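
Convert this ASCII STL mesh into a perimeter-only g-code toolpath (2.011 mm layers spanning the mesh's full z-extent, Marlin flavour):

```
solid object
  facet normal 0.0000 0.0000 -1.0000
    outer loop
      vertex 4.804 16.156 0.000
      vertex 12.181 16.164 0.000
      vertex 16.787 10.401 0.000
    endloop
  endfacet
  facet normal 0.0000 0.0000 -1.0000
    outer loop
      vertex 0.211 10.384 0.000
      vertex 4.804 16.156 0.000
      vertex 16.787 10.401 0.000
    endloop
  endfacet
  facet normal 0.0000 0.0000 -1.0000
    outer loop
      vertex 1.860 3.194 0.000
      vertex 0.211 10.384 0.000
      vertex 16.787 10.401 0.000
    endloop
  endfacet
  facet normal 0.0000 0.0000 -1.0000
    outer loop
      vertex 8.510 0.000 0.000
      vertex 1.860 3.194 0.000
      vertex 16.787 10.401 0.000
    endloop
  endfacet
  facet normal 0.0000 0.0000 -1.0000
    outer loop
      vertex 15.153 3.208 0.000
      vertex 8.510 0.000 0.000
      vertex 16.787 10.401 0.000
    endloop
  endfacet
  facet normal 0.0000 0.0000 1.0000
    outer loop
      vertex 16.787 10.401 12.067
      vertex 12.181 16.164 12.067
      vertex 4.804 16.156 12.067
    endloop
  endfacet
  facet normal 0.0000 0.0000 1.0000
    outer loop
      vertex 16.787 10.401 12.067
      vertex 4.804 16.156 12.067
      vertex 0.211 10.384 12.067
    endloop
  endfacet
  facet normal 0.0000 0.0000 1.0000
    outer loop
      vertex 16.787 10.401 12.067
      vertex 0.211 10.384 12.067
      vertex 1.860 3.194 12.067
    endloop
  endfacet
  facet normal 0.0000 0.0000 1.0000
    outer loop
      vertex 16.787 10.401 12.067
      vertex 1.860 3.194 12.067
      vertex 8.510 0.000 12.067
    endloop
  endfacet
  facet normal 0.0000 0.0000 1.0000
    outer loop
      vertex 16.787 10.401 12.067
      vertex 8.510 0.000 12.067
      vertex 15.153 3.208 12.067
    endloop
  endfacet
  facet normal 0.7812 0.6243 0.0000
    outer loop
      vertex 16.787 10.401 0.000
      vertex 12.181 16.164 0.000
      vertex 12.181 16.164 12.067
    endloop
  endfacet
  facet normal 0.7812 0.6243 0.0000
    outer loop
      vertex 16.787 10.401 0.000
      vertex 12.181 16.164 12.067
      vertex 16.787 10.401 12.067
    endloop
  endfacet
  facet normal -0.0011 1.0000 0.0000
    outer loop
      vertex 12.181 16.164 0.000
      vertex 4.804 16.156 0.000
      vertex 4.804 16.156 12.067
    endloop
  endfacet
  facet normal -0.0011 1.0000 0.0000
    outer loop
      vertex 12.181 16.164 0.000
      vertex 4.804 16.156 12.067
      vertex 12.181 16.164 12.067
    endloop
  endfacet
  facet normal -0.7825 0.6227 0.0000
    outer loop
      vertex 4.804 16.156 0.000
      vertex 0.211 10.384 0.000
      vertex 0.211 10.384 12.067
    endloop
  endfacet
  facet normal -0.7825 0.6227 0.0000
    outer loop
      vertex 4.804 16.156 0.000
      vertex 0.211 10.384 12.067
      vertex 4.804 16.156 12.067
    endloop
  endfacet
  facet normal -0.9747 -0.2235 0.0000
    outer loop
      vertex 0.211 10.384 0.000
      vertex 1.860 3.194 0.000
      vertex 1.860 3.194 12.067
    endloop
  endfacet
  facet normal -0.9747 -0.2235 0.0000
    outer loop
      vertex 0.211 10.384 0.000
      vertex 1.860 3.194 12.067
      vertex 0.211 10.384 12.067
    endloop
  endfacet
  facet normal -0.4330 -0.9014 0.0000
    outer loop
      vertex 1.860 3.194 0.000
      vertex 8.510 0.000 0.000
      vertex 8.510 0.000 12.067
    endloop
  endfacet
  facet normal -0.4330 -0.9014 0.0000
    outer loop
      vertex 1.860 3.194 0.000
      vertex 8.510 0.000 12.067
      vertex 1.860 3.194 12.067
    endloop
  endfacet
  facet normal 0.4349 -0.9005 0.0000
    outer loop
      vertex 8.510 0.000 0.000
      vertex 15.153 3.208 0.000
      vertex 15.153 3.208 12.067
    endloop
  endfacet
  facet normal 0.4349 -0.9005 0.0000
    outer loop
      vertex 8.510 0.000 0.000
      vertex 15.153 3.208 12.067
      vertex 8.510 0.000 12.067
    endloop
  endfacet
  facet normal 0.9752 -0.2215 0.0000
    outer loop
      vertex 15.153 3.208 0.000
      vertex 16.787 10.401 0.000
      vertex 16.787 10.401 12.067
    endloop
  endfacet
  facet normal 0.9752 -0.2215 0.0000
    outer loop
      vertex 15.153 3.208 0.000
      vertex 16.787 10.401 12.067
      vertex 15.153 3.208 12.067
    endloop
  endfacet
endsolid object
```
; perimeter-only toolpath
G21 ; units = mm
G90 ; absolute positioning
G28 ; home
; layer 1
G0 Z2.011
G0 X16.787 Y10.401
G1 X12.181 Y16.164
G1 X4.804 Y16.156
G1 X0.211 Y10.384
G1 X1.860 Y3.194
G1 X8.510 Y0.000
G1 X15.153 Y3.208
G1 X16.787 Y10.401
; layer 2
G0 Z4.022
G0 X16.787 Y10.401
G1 X12.181 Y16.164
G1 X4.804 Y16.156
G1 X0.211 Y10.384
G1 X1.860 Y3.194
G1 X8.510 Y0.000
G1 X15.153 Y3.208
G1 X16.787 Y10.401
; layer 3
G0 Z6.034
G0 X16.787 Y10.401
G1 X12.181 Y16.164
G1 X4.804 Y16.156
G1 X0.211 Y10.384
G1 X1.860 Y3.194
G1 X8.510 Y0.000
G1 X15.153 Y3.208
G1 X16.787 Y10.401
; layer 4
G0 Z8.045
G0 X16.787 Y10.401
G1 X12.181 Y16.164
G1 X4.804 Y16.156
G1 X0.211 Y10.384
G1 X1.860 Y3.194
G1 X8.510 Y0.000
G1 X15.153 Y3.208
G1 X16.787 Y10.401
; layer 5
G0 Z10.056
G0 X16.787 Y10.401
G1 X12.181 Y16.164
G1 X4.804 Y16.156
G1 X0.211 Y10.384
G1 X1.860 Y3.194
G1 X8.510 Y0.000
G1 X15.153 Y3.208
G1 X16.787 Y10.401
; layer 6
G0 Z12.067
G0 X16.787 Y10.401
G1 X12.181 Y16.164
G1 X4.804 Y16.156
G1 X0.211 Y10.384
G1 X1.860 Y3.194
G1 X8.510 Y0.000
G1 X15.153 Y3.208
G1 X16.787 Y10.401
M2 ; end

The solid is a regular 7-sided prism (a cylinder approximated with 7 flat sides), circumscribed radius ≈ 8.5 mm, height ≈ 12.1 mm. Slicing at Δz = 2.011 mm — 6 equal slices spanning the solid's height, so layer i sits at z = i·h/6 — gives 6 non-empty perimeters. Each is a 7-segment closed polygon; G0 lifts to the layer z and rapids to the start vertex, then G1 traces the edges.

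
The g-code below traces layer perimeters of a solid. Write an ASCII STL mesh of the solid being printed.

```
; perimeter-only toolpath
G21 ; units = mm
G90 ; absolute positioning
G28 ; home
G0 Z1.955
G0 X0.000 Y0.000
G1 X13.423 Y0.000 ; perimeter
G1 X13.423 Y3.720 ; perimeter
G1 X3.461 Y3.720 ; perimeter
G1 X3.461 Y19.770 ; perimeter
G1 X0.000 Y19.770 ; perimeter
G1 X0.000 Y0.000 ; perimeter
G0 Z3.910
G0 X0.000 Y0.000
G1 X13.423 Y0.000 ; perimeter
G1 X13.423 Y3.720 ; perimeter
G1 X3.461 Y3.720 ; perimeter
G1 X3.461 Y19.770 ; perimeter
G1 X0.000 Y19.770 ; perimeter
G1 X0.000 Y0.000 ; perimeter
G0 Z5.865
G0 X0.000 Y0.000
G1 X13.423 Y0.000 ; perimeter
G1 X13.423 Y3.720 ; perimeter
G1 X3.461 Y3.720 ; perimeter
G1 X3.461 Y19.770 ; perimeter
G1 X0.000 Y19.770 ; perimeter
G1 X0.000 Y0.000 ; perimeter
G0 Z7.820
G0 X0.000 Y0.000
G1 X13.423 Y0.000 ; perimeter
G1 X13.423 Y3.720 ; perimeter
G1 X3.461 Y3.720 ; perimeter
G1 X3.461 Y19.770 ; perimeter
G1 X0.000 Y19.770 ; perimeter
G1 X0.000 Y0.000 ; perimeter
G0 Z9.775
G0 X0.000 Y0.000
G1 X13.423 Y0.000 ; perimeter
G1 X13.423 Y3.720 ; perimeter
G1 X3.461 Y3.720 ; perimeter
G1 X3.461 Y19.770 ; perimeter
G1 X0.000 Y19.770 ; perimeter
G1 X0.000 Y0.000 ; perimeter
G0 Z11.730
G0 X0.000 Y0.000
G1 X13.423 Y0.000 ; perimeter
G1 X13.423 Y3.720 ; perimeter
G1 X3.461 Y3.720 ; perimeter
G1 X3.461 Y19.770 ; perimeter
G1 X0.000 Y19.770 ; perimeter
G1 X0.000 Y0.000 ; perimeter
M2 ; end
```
solid part
  facet normal 0.0000 0.0000 -1.0000
    outer loop
      vertex 13.423 3.720 0.000
      vertex 13.423 0.000 0.000
      vertex 0.000 0.000 0.000
    endloop
  endfacet
  facet normal 0.0000 0.0000 -1.0000
    outer loop
      vertex 3.461 3.720 0.000
      vertex 13.423 3.720 0.000
      vertex 0.000 0.000 0.000
    endloop
  endfacet
  facet normal 0.0000 0.0000 -1.0000
    outer loop
      vertex 3.461 19.770 0.000
      vertex 3.461 3.720 0.000
      vertex 0.000 0.000 0.000
    endloop
  endfacet
  facet normal 0.0000 0.0000 -1.0000
    outer loop
      vertex 0.000 19.770 0.000
      vertex 3.461 19.770 0.000
      vertex 0.000 0.000 0.000
    endloop
  endfacet
  facet normal 0.0000 0.0000 1.0000
    outer loop
      vertex 0.000 0.000 11.730
      vertex 13.423 0.000 11.730
      vertex 13.423 3.720 11.730
    endloop
  endfacet
  facet normal 0.0000 0.0000 1.0000
    outer loop
      vertex 0.000 0.000 11.730
      vertex 13.423 3.720 11.730
      vertex 3.461 3.720 11.730
    endloop
  endfacet
  facet normal 0.0000 0.0000 1.0000
    outer loop
      vertex 0.000 0.000 11.730
      vertex 3.461 3.720 11.730
      vertex 3.461 19.770 11.730
    endloop
  endfacet
  facet normal 0.0000 0.0000 1.0000
    outer loop
      vertex 0.000 0.000 11.730
      vertex 3.461 19.770 11.730
      vertex 0.000 19.770 11.730
    endloop
  endfacet
  facet normal 0.0000 -1.0000 0.0000
    outer loop
      vertex 0.000 0.000 0.000
      vertex 13.423 0.000 0.000
      vertex 13.423 0.000 11.730
    endloop
  endfacet
  facet normal 0.0000 -1.0000 0.0000
    outer loop
      vertex 0.000 0.000 0.000
      vertex 13.423 0.000 11.730
      vertex 0.000 0.000 11.730
    endloop
  endfacet
  facet normal 1.0000 0.0000 0.0000
    outer loop
      vertex 13.423 0.000 0.000
      vertex 13.423 3.720 0.000
      vertex 13.423 3.720 11.730
    endloop
  endfacet
  facet normal 1.0000 0.0000 0.0000
    outer loop
      vertex 13.423 0.000 0.000
      vertex 13.423 3.720 11.730
      vertex 13.423 0.000 11.730
    endloop
  endfacet
  facet normal 0.0000 1.0000 0.0000
    outer loop
      vertex 13.423 3.720 0.000
      vertex 3.461 3.720 0.000
      vertex 3.461 3.720 11.730
    endloop
  endfacet
  facet normal 0.0000 1.0000 0.0000
    outer loop
      vertex 13.423 3.720 0.000
      vertex 3.461 3.720 11.730
      vertex 13.423 3.720 11.730
    endloop
  endfacet
  facet normal 1.0000 0.0000 0.0000
    outer loop
      vertex 3.461 3.720 0.000
      vertex 3.461 19.770 0.000
      vertex 3.461 19.770 11.730
    endloop
  endfacet
  facet normal 1.0000 0.0000 0.0000
    outer loop
      vertex 3.461 3.720 0.000
      vertex 3.461 19.770 11.730
      vertex 3.461 3.720 11.730
    endloop
  endfacet
  facet normal 0.0000 1.0000 0.0000
    outer loop
      vertex 3.461 19.770 0.000
      vertex 0.000 19.770 0.000
      vertex 0.000 19.770 11.730
    endloop
  endfacet
  facet normal 0.0000 1.0000 0.0000
    outer loop
      vertex 3.461 19.770 0.000
      vertex 0.000 19.770 11.730
      vertex 3.461 19.770 11.730
    endloop
  endfacet
  facet normal -1.0000 0.0000 0.0000
    outer loop
      vertex 0.000 19.770 0.000
      vertex 0.000 0.000 0.000
      vertex 0.000 0.000 11.730
    endloop
  endfacet
  facet normal -1.0000 0.0000 0.0000
    outer loop
      vertex 0.000 19.770 0.000
      vertex 0.000 0.000 11.730
      vertex 0.000 19.770 11.730
    endloop
  endfacet
endsolid part

The G0 Z moves step by Δz≈1.955 mm. Every layer's G1 loop is the same polygon, so the solid is a straight extrusion of it from z=0 to z≈11.7. Closing with flat bottom and top caps and triangulating gives 20 facets — an L-shaped prism: outer 13.4 × 19.8 mm, arm thicknesses ≈ 3.72 mm (horizontal) and 3.46 mm (vertical), extruded 11.7 mm in z.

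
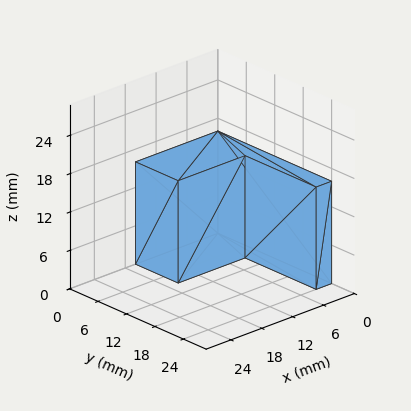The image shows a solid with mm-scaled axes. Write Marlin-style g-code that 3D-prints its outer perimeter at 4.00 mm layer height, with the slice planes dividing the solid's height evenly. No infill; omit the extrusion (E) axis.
Reading the render: the shape is an L-shaped prism: outer 16 × 24 mm, arm thicknesses ≈ 9 mm (horizontal) and 3 mm (vertical), extruded 16 mm in z (dimensions read to the nearest mm from the axis ticks). For the g-code, the solid's height is divided into equal slices at the stated Δz and each level perimeter traced with G1 moves after a G0 lift.

; perimeter-only toolpath
G21 ; units = mm
G90 ; absolute positioning
G28 ; home
; layer 1
G0 Z4.00
G0 X0.00 Y0.00
G1 X16.00 Y0.00
G1 X16.00 Y9.00
G1 X3.00 Y9.00
G1 X3.00 Y24.00
G1 X0.00 Y24.00
G1 X0.00 Y0.00
; layer 2
G0 Z8.00
G0 X0.00 Y0.00
G1 X16.00 Y0.00
G1 X16.00 Y9.00
G1 X3.00 Y9.00
G1 X3.00 Y24.00
G1 X0.00 Y24.00
G1 X0.00 Y0.00
; layer 3
G0 Z12.00
G0 X0.00 Y0.00
G1 X16.00 Y0.00
G1 X16.00 Y9.00
G1 X3.00 Y9.00
G1 X3.00 Y24.00
G1 X0.00 Y24.00
G1 X0.00 Y0.00
; layer 4
G0 Z16.00
G0 X0.00 Y0.00
G1 X16.00 Y0.00
G1 X16.00 Y9.00
G1 X3.00 Y9.00
G1 X3.00 Y24.00
G1 X0.00 Y24.00
G1 X0.00 Y0.00
M2 ; end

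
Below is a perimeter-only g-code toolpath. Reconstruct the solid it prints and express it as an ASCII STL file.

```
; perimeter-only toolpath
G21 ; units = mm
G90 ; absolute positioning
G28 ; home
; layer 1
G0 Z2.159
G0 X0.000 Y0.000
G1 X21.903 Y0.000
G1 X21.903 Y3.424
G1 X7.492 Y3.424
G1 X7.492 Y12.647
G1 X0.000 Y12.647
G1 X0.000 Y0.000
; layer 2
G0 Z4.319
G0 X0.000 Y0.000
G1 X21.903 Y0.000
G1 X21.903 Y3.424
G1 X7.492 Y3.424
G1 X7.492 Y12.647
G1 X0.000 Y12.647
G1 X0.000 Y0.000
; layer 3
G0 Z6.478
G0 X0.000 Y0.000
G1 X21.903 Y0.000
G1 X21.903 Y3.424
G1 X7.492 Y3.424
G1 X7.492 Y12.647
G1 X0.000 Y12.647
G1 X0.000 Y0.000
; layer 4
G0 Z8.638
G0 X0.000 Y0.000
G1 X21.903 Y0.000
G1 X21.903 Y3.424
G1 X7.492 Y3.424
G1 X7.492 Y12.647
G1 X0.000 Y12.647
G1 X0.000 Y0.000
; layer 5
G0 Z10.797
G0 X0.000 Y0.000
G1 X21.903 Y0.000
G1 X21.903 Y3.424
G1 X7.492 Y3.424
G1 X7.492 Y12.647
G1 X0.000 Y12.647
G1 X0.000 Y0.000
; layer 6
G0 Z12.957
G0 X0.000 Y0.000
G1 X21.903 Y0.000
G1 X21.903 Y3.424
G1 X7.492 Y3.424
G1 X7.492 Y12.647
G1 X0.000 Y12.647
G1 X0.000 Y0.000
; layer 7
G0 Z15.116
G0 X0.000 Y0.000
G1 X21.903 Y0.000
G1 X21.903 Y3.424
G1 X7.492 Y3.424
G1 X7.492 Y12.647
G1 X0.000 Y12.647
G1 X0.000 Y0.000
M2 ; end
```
solid part
  facet normal 0.0000 0.0000 -1.0000
    outer loop
      vertex 21.903 3.424 0.000
      vertex 21.903 0.000 0.000
      vertex 0.000 0.000 0.000
    endloop
  endfacet
  facet normal 0.0000 0.0000 -1.0000
    outer loop
      vertex 7.492 3.424 0.000
      vertex 21.903 3.424 0.000
      vertex 0.000 0.000 0.000
    endloop
  endfacet
  facet normal 0.0000 0.0000 -1.0000
    outer loop
      vertex 7.492 12.647 0.000
      vertex 7.492 3.424 0.000
      vertex 0.000 0.000 0.000
    endloop
  endfacet
  facet normal 0.0000 0.0000 -1.0000
    outer loop
      vertex 0.000 12.647 0.000
      vertex 7.492 12.647 0.000
      vertex 0.000 0.000 0.000
    endloop
  endfacet
  facet normal 0.0000 0.0000 1.0000
    outer loop
      vertex 0.000 0.000 15.116
      vertex 21.903 0.000 15.116
      vertex 21.903 3.424 15.116
    endloop
  endfacet
  facet normal 0.0000 0.0000 1.0000
    outer loop
      vertex 0.000 0.000 15.116
      vertex 21.903 3.424 15.116
      vertex 7.492 3.424 15.116
    endloop
  endfacet
  facet normal 0.0000 0.0000 1.0000
    outer loop
      vertex 0.000 0.000 15.116
      vertex 7.492 3.424 15.116
      vertex 7.492 12.647 15.116
    endloop
  endfacet
  facet normal 0.0000 0.0000 1.0000
    outer loop
      vertex 0.000 0.000 15.116
      vertex 7.492 12.647 15.116
      vertex 0.000 12.647 15.116
    endloop
  endfacet
  facet normal 0.0000 -1.0000 0.0000
    outer loop
      vertex 0.000 0.000 0.000
      vertex 21.903 0.000 0.000
      vertex 21.903 0.000 15.116
    endloop
  endfacet
  facet normal 0.0000 -1.0000 0.0000
    outer loop
      vertex 0.000 0.000 0.000
      vertex 21.903 0.000 15.116
      vertex 0.000 0.000 15.116
    endloop
  endfacet
  facet normal 1.0000 0.0000 0.0000
    outer loop
      vertex 21.903 0.000 0.000
      vertex 21.903 3.424 0.000
      vertex 21.903 3.424 15.116
    endloop
  endfacet
  facet normal 1.0000 0.0000 0.0000
    outer loop
      vertex 21.903 0.000 0.000
      vertex 21.903 3.424 15.116
      vertex 21.903 0.000 15.116
    endloop
  endfacet
  facet normal 0.0000 1.0000 0.0000
    outer loop
      vertex 21.903 3.424 0.000
      vertex 7.492 3.424 0.000
      vertex 7.492 3.424 15.116
    endloop
  endfacet
  facet normal 0.0000 1.0000 0.0000
    outer loop
      vertex 21.903 3.424 0.000
      vertex 7.492 3.424 15.116
      vertex 21.903 3.424 15.116
    endloop
  endfacet
  facet normal 1.0000 0.0000 0.0000
    outer loop
      vertex 7.492 3.424 0.000
      vertex 7.492 12.647 0.000
      vertex 7.492 12.647 15.116
    endloop
  endfacet
  facet normal 1.0000 0.0000 0.0000
    outer loop
      vertex 7.492 3.424 0.000
      vertex 7.492 12.647 15.116
      vertex 7.492 3.424 15.116
    endloop
  endfacet
  facet normal 0.0000 1.0000 0.0000
    outer loop
      vertex 7.492 12.647 0.000
      vertex 0.000 12.647 0.000
      vertex 0.000 12.647 15.116
    endloop
  endfacet
  facet normal 0.0000 1.0000 0.0000
    outer loop
      vertex 7.492 12.647 0.000
      vertex 0.000 12.647 15.116
      vertex 7.492 12.647 15.116
    endloop
  endfacet
  facet normal -1.0000 0.0000 0.0000
    outer loop
      vertex 0.000 12.647 0.000
      vertex 0.000 0.000 0.000
      vertex 0.000 0.000 15.116
    endloop
  endfacet
  facet normal -1.0000 0.0000 0.0000
    outer loop
      vertex 0.000 12.647 0.000
      vertex 0.000 0.000 15.116
      vertex 0.000 12.647 15.116
    endloop
  endfacet
endsolid part

The G0 Z moves step by Δz≈2.159 mm. Every layer's G1 loop is the same polygon, so the solid is a straight extrusion of it from z=0 to z≈15.1. Closing with flat bottom and top caps and triangulating gives 20 facets — an L-shaped prism: outer 21.9 × 12.6 mm, arm thicknesses ≈ 3.42 mm (horizontal) and 7.49 mm (vertical), extruded 15.1 mm in z.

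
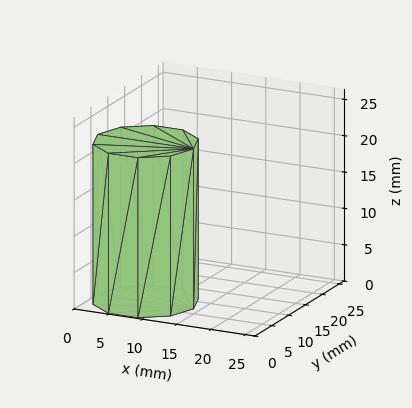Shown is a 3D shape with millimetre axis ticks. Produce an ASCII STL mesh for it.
Reading the render: the shape is a regular 10-sided prism (a cylinder approximated with 10 flat sides), circumscribed radius ≈ 7 mm, height ≈ 22 mm (dimensions read to the nearest mm from the axis ticks). For the STL, each face is triangulated and given an outward normal.

solid part
  facet normal 0.0000 0.0000 -1.0000
    outer loop
      vertex 9.16 13.66 0.00
      vertex 12.66 11.11 0.00
      vertex 14.00 7.00 0.00
    endloop
  endfacet
  facet normal 0.0000 0.0000 -1.0000
    outer loop
      vertex 4.84 13.66 0.00
      vertex 9.16 13.66 0.00
      vertex 14.00 7.00 0.00
    endloop
  endfacet
  facet normal 0.0000 0.0000 -1.0000
    outer loop
      vertex 1.34 11.11 0.00
      vertex 4.84 13.66 0.00
      vertex 14.00 7.00 0.00
    endloop
  endfacet
  facet normal 0.0000 0.0000 -1.0000
    outer loop
      vertex 0.00 7.00 0.00
      vertex 1.34 11.11 0.00
      vertex 14.00 7.00 0.00
    endloop
  endfacet
  facet normal 0.0000 0.0000 -1.0000
    outer loop
      vertex 1.34 2.89 0.00
      vertex 0.00 7.00 0.00
      vertex 14.00 7.00 0.00
    endloop
  endfacet
  facet normal 0.0000 0.0000 -1.0000
    outer loop
      vertex 4.84 0.34 0.00
      vertex 1.34 2.89 0.00
      vertex 14.00 7.00 0.00
    endloop
  endfacet
  facet normal 0.0000 0.0000 -1.0000
    outer loop
      vertex 9.16 0.34 0.00
      vertex 4.84 0.34 0.00
      vertex 14.00 7.00 0.00
    endloop
  endfacet
  facet normal 0.0000 0.0000 -1.0000
    outer loop
      vertex 12.66 2.89 0.00
      vertex 9.16 0.34 0.00
      vertex 14.00 7.00 0.00
    endloop
  endfacet
  facet normal 0.0000 0.0000 1.0000
    outer loop
      vertex 14.00 7.00 22.00
      vertex 12.66 11.11 22.00
      vertex 9.16 13.66 22.00
    endloop
  endfacet
  facet normal 0.0000 0.0000 1.0000
    outer loop
      vertex 14.00 7.00 22.00
      vertex 9.16 13.66 22.00
      vertex 4.84 13.66 22.00
    endloop
  endfacet
  facet normal 0.0000 0.0000 1.0000
    outer loop
      vertex 14.00 7.00 22.00
      vertex 4.84 13.66 22.00
      vertex 1.34 11.11 22.00
    endloop
  endfacet
  facet normal 0.0000 0.0000 1.0000
    outer loop
      vertex 14.00 7.00 22.00
      vertex 1.34 11.11 22.00
      vertex 0.00 7.00 22.00
    endloop
  endfacet
  facet normal 0.0000 0.0000 1.0000
    outer loop
      vertex 14.00 7.00 22.00
      vertex 0.00 7.00 22.00
      vertex 1.34 2.89 22.00
    endloop
  endfacet
  facet normal 0.0000 0.0000 1.0000
    outer loop
      vertex 14.00 7.00 22.00
      vertex 1.34 2.89 22.00
      vertex 4.84 0.34 22.00
    endloop
  endfacet
  facet normal 0.0000 0.0000 1.0000
    outer loop
      vertex 14.00 7.00 22.00
      vertex 4.84 0.34 22.00
      vertex 9.16 0.34 22.00
    endloop
  endfacet
  facet normal 0.0000 0.0000 1.0000
    outer loop
      vertex 14.00 7.00 22.00
      vertex 9.16 0.34 22.00
      vertex 12.66 2.89 22.00
    endloop
  endfacet
  facet normal 0.9507 0.3100 0.0000
    outer loop
      vertex 14.00 7.00 0.00
      vertex 12.66 11.11 0.00
      vertex 12.66 11.11 22.00
    endloop
  endfacet
  facet normal 0.9507 0.3100 0.0000
    outer loop
      vertex 14.00 7.00 0.00
      vertex 12.66 11.11 22.00
      vertex 14.00 7.00 22.00
    endloop
  endfacet
  facet normal 0.5889 0.8082 0.0000
    outer loop
      vertex 12.66 11.11 0.00
      vertex 9.16 13.66 0.00
      vertex 9.16 13.66 22.00
    endloop
  endfacet
  facet normal 0.5889 0.8082 0.0000
    outer loop
      vertex 12.66 11.11 0.00
      vertex 9.16 13.66 22.00
      vertex 12.66 11.11 22.00
    endloop
  endfacet
  facet normal 0.0000 1.0000 0.0000
    outer loop
      vertex 9.16 13.66 0.00
      vertex 4.84 13.66 0.00
      vertex 4.84 13.66 22.00
    endloop
  endfacet
  facet normal 0.0000 1.0000 0.0000
    outer loop
      vertex 9.16 13.66 0.00
      vertex 4.84 13.66 22.00
      vertex 9.16 13.66 22.00
    endloop
  endfacet
  facet normal -0.5889 0.8082 0.0000
    outer loop
      vertex 4.84 13.66 0.00
      vertex 1.34 11.11 0.00
      vertex 1.34 11.11 22.00
    endloop
  endfacet
  facet normal -0.5889 0.8082 0.0000
    outer loop
      vertex 4.84 13.66 0.00
      vertex 1.34 11.11 22.00
      vertex 4.84 13.66 22.00
    endloop
  endfacet
  facet normal -0.9507 0.3100 0.0000
    outer loop
      vertex 1.34 11.11 0.00
      vertex 0.00 7.00 0.00
      vertex 0.00 7.00 22.00
    endloop
  endfacet
  facet normal -0.9507 0.3100 0.0000
    outer loop
      vertex 1.34 11.11 0.00
      vertex 0.00 7.00 22.00
      vertex 1.34 11.11 22.00
    endloop
  endfacet
  facet normal -0.9507 -0.3100 0.0000
    outer loop
      vertex 0.00 7.00 0.00
      vertex 1.34 2.89 0.00
      vertex 1.34 2.89 22.00
    endloop
  endfacet
  facet normal -0.9507 -0.3100 0.0000
    outer loop
      vertex 0.00 7.00 0.00
      vertex 1.34 2.89 22.00
      vertex 0.00 7.00 22.00
    endloop
  endfacet
  facet normal -0.5889 -0.8082 0.0000
    outer loop
      vertex 1.34 2.89 0.00
      vertex 4.84 0.34 0.00
      vertex 4.84 0.34 22.00
    endloop
  endfacet
  facet normal -0.5889 -0.8082 0.0000
    outer loop
      vertex 1.34 2.89 0.00
      vertex 4.84 0.34 22.00
      vertex 1.34 2.89 22.00
    endloop
  endfacet
  facet normal 0.0000 -1.0000 0.0000
    outer loop
      vertex 4.84 0.34 0.00
      vertex 9.16 0.34 0.00
      vertex 9.16 0.34 22.00
    endloop
  endfacet
  facet normal 0.0000 -1.0000 0.0000
    outer loop
      vertex 4.84 0.34 0.00
      vertex 9.16 0.34 22.00
      vertex 4.84 0.34 22.00
    endloop
  endfacet
  facet normal 0.5889 -0.8082 0.0000
    outer loop
      vertex 9.16 0.34 0.00
      vertex 12.66 2.89 0.00
      vertex 12.66 2.89 22.00
    endloop
  endfacet
  facet normal 0.5889 -0.8082 0.0000
    outer loop
      vertex 9.16 0.34 0.00
      vertex 12.66 2.89 22.00
      vertex 9.16 0.34 22.00
    endloop
  endfacet
  facet normal 0.9507 -0.3100 0.0000
    outer loop
      vertex 12.66 2.89 0.00
      vertex 14.00 7.00 0.00
      vertex 14.00 7.00 22.00
    endloop
  endfacet
  facet normal 0.9507 -0.3100 0.0000
    outer loop
      vertex 12.66 2.89 0.00
      vertex 14.00 7.00 22.00
      vertex 12.66 2.89 22.00
    endloop
  endfacet
endsolid part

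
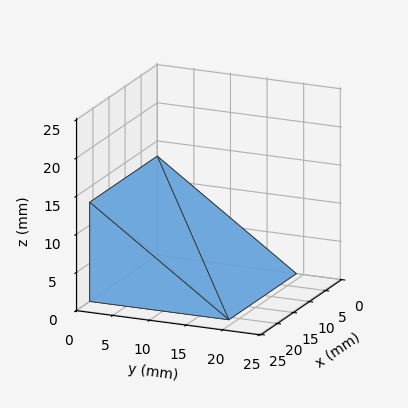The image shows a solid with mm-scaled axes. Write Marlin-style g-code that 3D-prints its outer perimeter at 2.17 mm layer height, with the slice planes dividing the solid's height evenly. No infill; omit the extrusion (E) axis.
Reading the render: the shape is a wedge (ramp): 21 × 19 mm base, rising to 13 mm along the y=0 edge and sloping linearly to z=0 at y=19 (dimensions read to the nearest mm from the axis ticks). For the g-code, the solid's height is divided into equal slices at the stated Δz and each level perimeter traced with G1 moves after a G0 lift.

; perimeter-only toolpath
G21 ; units = mm
G90 ; absolute positioning
G28 ; home
; layer 1
G0 Z2.17
G0 X0.00 Y0.00
G1 X21.00 Y0.00
G1 X21.00 Y15.83
G1 X0.00 Y15.83
G1 X0.00 Y0.00
; layer 2
G0 Z4.33
G0 X0.00 Y0.00
G1 X21.00 Y0.00
G1 X21.00 Y12.67
G1 X0.00 Y12.67
G1 X0.00 Y0.00
; layer 3
G0 Z6.50
G0 X0.00 Y0.00
G1 X21.00 Y0.00
G1 X21.00 Y9.50
G1 X0.00 Y9.50
G1 X0.00 Y0.00
; layer 4
G0 Z8.67
G0 X0.00 Y0.00
G1 X21.00 Y0.00
G1 X21.00 Y6.33
G1 X0.00 Y6.33
G1 X0.00 Y0.00
; layer 5
G0 Z10.83
G0 X0.00 Y0.00
G1 X21.00 Y0.00
G1 X21.00 Y3.17
G1 X0.00 Y3.17
G1 X0.00 Y0.00
M2 ; end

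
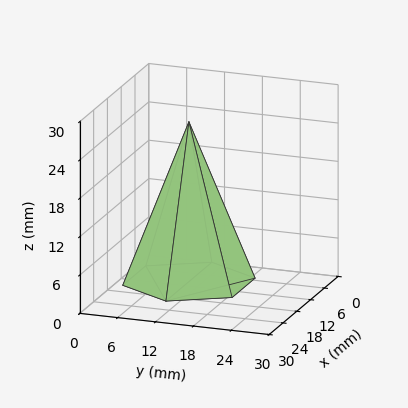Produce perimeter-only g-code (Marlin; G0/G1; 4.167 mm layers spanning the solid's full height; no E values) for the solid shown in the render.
Reading the render: the shape is a regular 6-sided pyramid, base circumscribed radius ≈ 10 mm, apex at z ≈ 25 mm (dimensions read to the nearest mm from the axis ticks). For the g-code, the solid's height is divided into equal slices at the stated Δz and each level perimeter traced with G1 moves after a G0 lift.

; perimeter-only toolpath
G21 ; units = mm
G90 ; absolute positioning
G28 ; home
; layer 1
G0 Z4.167
G0 X18.333 Y10.000
G1 X14.167 Y17.217
G1 X5.833 Y17.217
G1 X1.667 Y10.000
G1 X5.833 Y2.783
G1 X14.167 Y2.783
G1 X18.333 Y10.000
; layer 2
G0 Z8.333
G0 X16.667 Y10.000
G1 X13.333 Y15.773
G1 X6.667 Y15.773
G1 X3.333 Y10.000
G1 X6.667 Y4.227
G1 X13.333 Y4.227
G1 X16.667 Y10.000
; layer 3
G0 Z12.500
G0 X15.000 Y10.000
G1 X12.500 Y14.330
G1 X7.500 Y14.330
G1 X5.000 Y10.000
G1 X7.500 Y5.670
G1 X12.500 Y5.670
G1 X15.000 Y10.000
; layer 4
G0 Z16.667
G0 X13.333 Y10.000
G1 X11.667 Y12.887
G1 X8.333 Y12.887
G1 X6.667 Y10.000
G1 X8.333 Y7.113
G1 X11.667 Y7.113
G1 X13.333 Y10.000
; layer 5
G0 Z20.833
G0 X11.667 Y10.000
G1 X10.833 Y11.443
G1 X9.167 Y11.443
G1 X8.333 Y10.000
G1 X9.167 Y8.557
G1 X10.833 Y8.557
G1 X11.667 Y10.000
M2 ; end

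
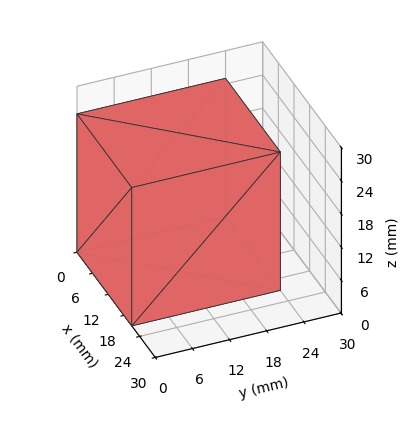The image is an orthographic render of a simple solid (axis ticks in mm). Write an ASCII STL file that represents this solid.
Reading the render: the shape is a rectangular box, roughly 21 × 24 mm footprint and 25 mm tall (dimensions read to the nearest mm from the axis ticks). For the STL, each face is triangulated and given an outward normal.

solid part
  facet normal 0.0000 0.0000 -1.0000
    outer loop
      vertex 21.0 24.0 0.0
      vertex 21.0 0.0 0.0
      vertex 0.0 0.0 0.0
    endloop
  endfacet
  facet normal 0.0000 0.0000 -1.0000
    outer loop
      vertex 0.0 24.0 0.0
      vertex 21.0 24.0 0.0
      vertex 0.0 0.0 0.0
    endloop
  endfacet
  facet normal 0.0000 0.0000 1.0000
    outer loop
      vertex 0.0 0.0 25.0
      vertex 21.0 0.0 25.0
      vertex 21.0 24.0 25.0
    endloop
  endfacet
  facet normal 0.0000 0.0000 1.0000
    outer loop
      vertex 0.0 0.0 25.0
      vertex 21.0 24.0 25.0
      vertex 0.0 24.0 25.0
    endloop
  endfacet
  facet normal 0.0000 -1.0000 0.0000
    outer loop
      vertex 0.0 0.0 0.0
      vertex 21.0 0.0 0.0
      vertex 21.0 0.0 25.0
    endloop
  endfacet
  facet normal 0.0000 -1.0000 0.0000
    outer loop
      vertex 0.0 0.0 0.0
      vertex 21.0 0.0 25.0
      vertex 0.0 0.0 25.0
    endloop
  endfacet
  facet normal 0.0000 1.0000 0.0000
    outer loop
      vertex 21.0 24.0 25.0
      vertex 21.0 24.0 0.0
      vertex 0.0 24.0 0.0
    endloop
  endfacet
  facet normal 0.0000 1.0000 0.0000
    outer loop
      vertex 0.0 24.0 25.0
      vertex 21.0 24.0 25.0
      vertex 0.0 24.0 0.0
    endloop
  endfacet
  facet normal -1.0000 0.0000 0.0000
    outer loop
      vertex 0.0 24.0 25.0
      vertex 0.0 24.0 0.0
      vertex 0.0 0.0 0.0
    endloop
  endfacet
  facet normal -1.0000 0.0000 0.0000
    outer loop
      vertex 0.0 0.0 25.0
      vertex 0.0 24.0 25.0
      vertex 0.0 0.0 0.0
    endloop
  endfacet
  facet normal 1.0000 0.0000 0.0000
    outer loop
      vertex 21.0 0.0 0.0
      vertex 21.0 24.0 0.0
      vertex 21.0 24.0 25.0
    endloop
  endfacet
  facet normal 1.0000 0.0000 0.0000
    outer loop
      vertex 21.0 0.0 0.0
      vertex 21.0 24.0 25.0
      vertex 21.0 0.0 25.0
    endloop
  endfacet
endsolid part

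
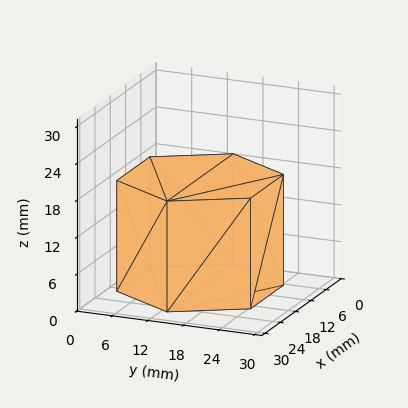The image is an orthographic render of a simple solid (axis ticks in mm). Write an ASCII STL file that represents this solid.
Reading the render: the shape is a regular 6-sided prism (a cylinder approximated with 6 flat sides), circumscribed radius ≈ 13 mm, height ≈ 18 mm (dimensions read to the nearest mm from the axis ticks). For the STL, each face is triangulated and given an outward normal.

solid part
  facet normal 0.0000 0.0000 -1.0000
    outer loop
      vertex 6.500 24.258 0.000
      vertex 19.500 24.258 0.000
      vertex 26.000 13.000 0.000
    endloop
  endfacet
  facet normal 0.0000 0.0000 -1.0000
    outer loop
      vertex 0.000 13.000 0.000
      vertex 6.500 24.258 0.000
      vertex 26.000 13.000 0.000
    endloop
  endfacet
  facet normal 0.0000 0.0000 -1.0000
    outer loop
      vertex 6.500 1.742 0.000
      vertex 0.000 13.000 0.000
      vertex 26.000 13.000 0.000
    endloop
  endfacet
  facet normal 0.0000 0.0000 -1.0000
    outer loop
      vertex 19.500 1.742 0.000
      vertex 6.500 1.742 0.000
      vertex 26.000 13.000 0.000
    endloop
  endfacet
  facet normal 0.0000 0.0000 1.0000
    outer loop
      vertex 26.000 13.000 18.000
      vertex 19.500 24.258 18.000
      vertex 6.500 24.258 18.000
    endloop
  endfacet
  facet normal 0.0000 0.0000 1.0000
    outer loop
      vertex 26.000 13.000 18.000
      vertex 6.500 24.258 18.000
      vertex 0.000 13.000 18.000
    endloop
  endfacet
  facet normal 0.0000 0.0000 1.0000
    outer loop
      vertex 26.000 13.000 18.000
      vertex 0.000 13.000 18.000
      vertex 6.500 1.742 18.000
    endloop
  endfacet
  facet normal 0.0000 0.0000 1.0000
    outer loop
      vertex 26.000 13.000 18.000
      vertex 6.500 1.742 18.000
      vertex 19.500 1.742 18.000
    endloop
  endfacet
  facet normal 0.8660 0.5000 0.0000
    outer loop
      vertex 26.000 13.000 0.000
      vertex 19.500 24.258 0.000
      vertex 19.500 24.258 18.000
    endloop
  endfacet
  facet normal 0.8660 0.5000 0.0000
    outer loop
      vertex 26.000 13.000 0.000
      vertex 19.500 24.258 18.000
      vertex 26.000 13.000 18.000
    endloop
  endfacet
  facet normal 0.0000 1.0000 0.0000
    outer loop
      vertex 19.500 24.258 0.000
      vertex 6.500 24.258 0.000
      vertex 6.500 24.258 18.000
    endloop
  endfacet
  facet normal 0.0000 1.0000 0.0000
    outer loop
      vertex 19.500 24.258 0.000
      vertex 6.500 24.258 18.000
      vertex 19.500 24.258 18.000
    endloop
  endfacet
  facet normal -0.8660 0.5000 0.0000
    outer loop
      vertex 6.500 24.258 0.000
      vertex 0.000 13.000 0.000
      vertex 0.000 13.000 18.000
    endloop
  endfacet
  facet normal -0.8660 0.5000 0.0000
    outer loop
      vertex 6.500 24.258 0.000
      vertex 0.000 13.000 18.000
      vertex 6.500 24.258 18.000
    endloop
  endfacet
  facet normal -0.8660 -0.5000 0.0000
    outer loop
      vertex 0.000 13.000 0.000
      vertex 6.500 1.742 0.000
      vertex 6.500 1.742 18.000
    endloop
  endfacet
  facet normal -0.8660 -0.5000 0.0000
    outer loop
      vertex 0.000 13.000 0.000
      vertex 6.500 1.742 18.000
      vertex 0.000 13.000 18.000
    endloop
  endfacet
  facet normal 0.0000 -1.0000 0.0000
    outer loop
      vertex 6.500 1.742 0.000
      vertex 19.500 1.742 0.000
      vertex 19.500 1.742 18.000
    endloop
  endfacet
  facet normal 0.0000 -1.0000 0.0000
    outer loop
      vertex 6.500 1.742 0.000
      vertex 19.500 1.742 18.000
      vertex 6.500 1.742 18.000
    endloop
  endfacet
  facet normal 0.8660 -0.5000 0.0000
    outer loop
      vertex 19.500 1.742 0.000
      vertex 26.000 13.000 0.000
      vertex 26.000 13.000 18.000
    endloop
  endfacet
  facet normal 0.8660 -0.5000 0.0000
    outer loop
      vertex 19.500 1.742 0.000
      vertex 26.000 13.000 18.000
      vertex 19.500 1.742 18.000
    endloop
  endfacet
endsolid part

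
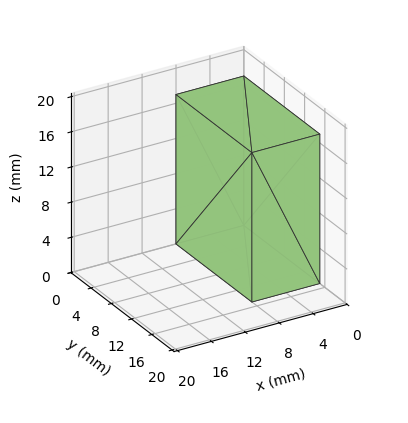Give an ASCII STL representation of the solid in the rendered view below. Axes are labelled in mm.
Reading the render: the shape is a rectangular box, roughly 8 × 15 mm footprint and 17 mm tall (dimensions read to the nearest mm from the axis ticks). For the STL, each face is triangulated and given an outward normal.

solid part
  facet normal 0.0000 0.0000 -1.0000
    outer loop
      vertex 8.000 15.000 0.000
      vertex 8.000 0.000 0.000
      vertex 0.000 0.000 0.000
    endloop
  endfacet
  facet normal 0.0000 0.0000 -1.0000
    outer loop
      vertex 0.000 15.000 0.000
      vertex 8.000 15.000 0.000
      vertex 0.000 0.000 0.000
    endloop
  endfacet
  facet normal 0.0000 0.0000 1.0000
    outer loop
      vertex 0.000 0.000 17.000
      vertex 8.000 0.000 17.000
      vertex 8.000 15.000 17.000
    endloop
  endfacet
  facet normal 0.0000 0.0000 1.0000
    outer loop
      vertex 0.000 0.000 17.000
      vertex 8.000 15.000 17.000
      vertex 0.000 15.000 17.000
    endloop
  endfacet
  facet normal 0.0000 -1.0000 0.0000
    outer loop
      vertex 0.000 0.000 0.000
      vertex 8.000 0.000 0.000
      vertex 8.000 0.000 17.000
    endloop
  endfacet
  facet normal 0.0000 -1.0000 0.0000
    outer loop
      vertex 0.000 0.000 0.000
      vertex 8.000 0.000 17.000
      vertex 0.000 0.000 17.000
    endloop
  endfacet
  facet normal 0.0000 1.0000 0.0000
    outer loop
      vertex 8.000 15.000 17.000
      vertex 8.000 15.000 0.000
      vertex 0.000 15.000 0.000
    endloop
  endfacet
  facet normal 0.0000 1.0000 0.0000
    outer loop
      vertex 0.000 15.000 17.000
      vertex 8.000 15.000 17.000
      vertex 0.000 15.000 0.000
    endloop
  endfacet
  facet normal -1.0000 0.0000 0.0000
    outer loop
      vertex 0.000 15.000 17.000
      vertex 0.000 15.000 0.000
      vertex 0.000 0.000 0.000
    endloop
  endfacet
  facet normal -1.0000 0.0000 0.0000
    outer loop
      vertex 0.000 0.000 17.000
      vertex 0.000 15.000 17.000
      vertex 0.000 0.000 0.000
    endloop
  endfacet
  facet normal 1.0000 0.0000 0.0000
    outer loop
      vertex 8.000 0.000 0.000
      vertex 8.000 15.000 0.000
      vertex 8.000 15.000 17.000
    endloop
  endfacet
  facet normal 1.0000 0.0000 0.0000
    outer loop
      vertex 8.000 0.000 0.000
      vertex 8.000 15.000 17.000
      vertex 8.000 0.000 17.000
    endloop
  endfacet
endsolid part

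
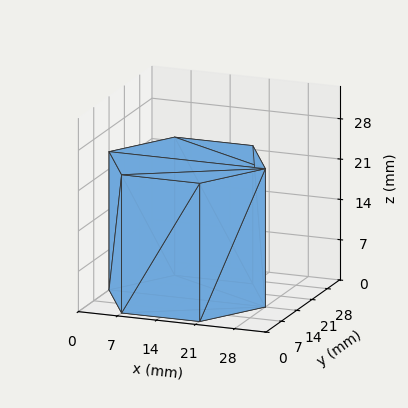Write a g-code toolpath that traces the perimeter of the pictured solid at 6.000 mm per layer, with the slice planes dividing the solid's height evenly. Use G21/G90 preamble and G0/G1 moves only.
Reading the render: the shape is a regular 6-sided prism (a cylinder approximated with 6 flat sides), circumscribed radius ≈ 14 mm, height ≈ 24 mm (dimensions read to the nearest mm from the axis ticks). For the g-code, the solid's height is divided into equal slices at the stated Δz and each level perimeter traced with G1 moves after a G0 lift.

; perimeter-only toolpath
G21 ; units = mm
G90 ; absolute positioning
G28 ; home
; layer 1
G0 Z6.000
G0 X28.000 Y14.000
G1 X21.000 Y26.124
G1 X7.000 Y26.124
G1 X0.000 Y14.000
G1 X7.000 Y1.876
G1 X21.000 Y1.876
G1 X28.000 Y14.000
; layer 2
G0 Z12.000
G0 X28.000 Y14.000
G1 X21.000 Y26.124
G1 X7.000 Y26.124
G1 X0.000 Y14.000
G1 X7.000 Y1.876
G1 X21.000 Y1.876
G1 X28.000 Y14.000
; layer 3
G0 Z18.000
G0 X28.000 Y14.000
G1 X21.000 Y26.124
G1 X7.000 Y26.124
G1 X0.000 Y14.000
G1 X7.000 Y1.876
G1 X21.000 Y1.876
G1 X28.000 Y14.000
; layer 4
G0 Z24.000
G0 X28.000 Y14.000
G1 X21.000 Y26.124
G1 X7.000 Y26.124
G1 X0.000 Y14.000
G1 X7.000 Y1.876
G1 X21.000 Y1.876
G1 X28.000 Y14.000
M2 ; end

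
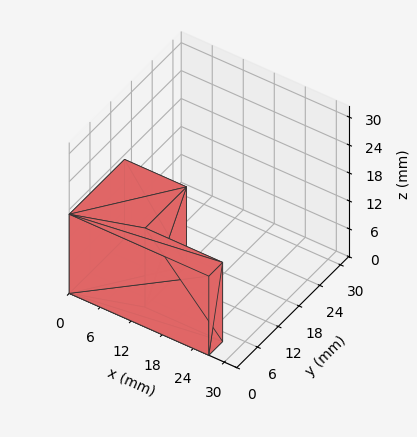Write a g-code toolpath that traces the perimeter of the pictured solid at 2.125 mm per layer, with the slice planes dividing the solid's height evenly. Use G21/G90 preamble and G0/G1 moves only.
Reading the render: the shape is an L-shaped prism: outer 27 × 16 mm, arm thicknesses ≈ 4 mm (horizontal) and 12 mm (vertical), extruded 17 mm in z (dimensions read to the nearest mm from the axis ticks). For the g-code, the solid's height is divided into equal slices at the stated Δz and each level perimeter traced with G1 moves after a G0 lift.

; perimeter-only toolpath
G21 ; units = mm
G90 ; absolute positioning
G28 ; home
; layer 1
G0 Z2.125
G0 X0.000 Y0.000
G1 X27.000 Y0.000
G1 X27.000 Y4.000
G1 X12.000 Y4.000
G1 X12.000 Y16.000
G1 X0.000 Y16.000
G1 X0.000 Y0.000
; layer 2
G0 Z4.250
G0 X0.000 Y0.000
G1 X27.000 Y0.000
G1 X27.000 Y4.000
G1 X12.000 Y4.000
G1 X12.000 Y16.000
G1 X0.000 Y16.000
G1 X0.000 Y0.000
; layer 3
G0 Z6.375
G0 X0.000 Y0.000
G1 X27.000 Y0.000
G1 X27.000 Y4.000
G1 X12.000 Y4.000
G1 X12.000 Y16.000
G1 X0.000 Y16.000
G1 X0.000 Y0.000
; layer 4
G0 Z8.500
G0 X0.000 Y0.000
G1 X27.000 Y0.000
G1 X27.000 Y4.000
G1 X12.000 Y4.000
G1 X12.000 Y16.000
G1 X0.000 Y16.000
G1 X0.000 Y0.000
; layer 5
G0 Z10.625
G0 X0.000 Y0.000
G1 X27.000 Y0.000
G1 X27.000 Y4.000
G1 X12.000 Y4.000
G1 X12.000 Y16.000
G1 X0.000 Y16.000
G1 X0.000 Y0.000
; layer 6
G0 Z12.750
G0 X0.000 Y0.000
G1 X27.000 Y0.000
G1 X27.000 Y4.000
G1 X12.000 Y4.000
G1 X12.000 Y16.000
G1 X0.000 Y16.000
G1 X0.000 Y0.000
; layer 7
G0 Z14.875
G0 X0.000 Y0.000
G1 X27.000 Y0.000
G1 X27.000 Y4.000
G1 X12.000 Y4.000
G1 X12.000 Y16.000
G1 X0.000 Y16.000
G1 X0.000 Y0.000
; layer 8
G0 Z17.000
G0 X0.000 Y0.000
G1 X27.000 Y0.000
G1 X27.000 Y4.000
G1 X12.000 Y4.000
G1 X12.000 Y16.000
G1 X0.000 Y16.000
G1 X0.000 Y0.000
M2 ; end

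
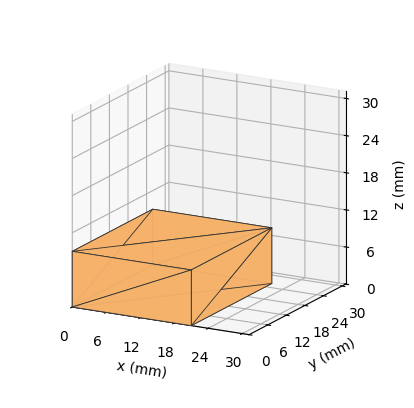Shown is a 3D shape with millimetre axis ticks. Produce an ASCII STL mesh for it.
Reading the render: the shape is a rectangular box, roughly 21 × 26 mm footprint and 9 mm tall (dimensions read to the nearest mm from the axis ticks). For the STL, each face is triangulated and given an outward normal.

solid part
  facet normal 0.0000 0.0000 -1.0000
    outer loop
      vertex 21.000 26.000 0.000
      vertex 21.000 0.000 0.000
      vertex 0.000 0.000 0.000
    endloop
  endfacet
  facet normal 0.0000 0.0000 -1.0000
    outer loop
      vertex 0.000 26.000 0.000
      vertex 21.000 26.000 0.000
      vertex 0.000 0.000 0.000
    endloop
  endfacet
  facet normal 0.0000 0.0000 1.0000
    outer loop
      vertex 0.000 0.000 9.000
      vertex 21.000 0.000 9.000
      vertex 21.000 26.000 9.000
    endloop
  endfacet
  facet normal 0.0000 0.0000 1.0000
    outer loop
      vertex 0.000 0.000 9.000
      vertex 21.000 26.000 9.000
      vertex 0.000 26.000 9.000
    endloop
  endfacet
  facet normal 0.0000 -1.0000 0.0000
    outer loop
      vertex 0.000 0.000 0.000
      vertex 21.000 0.000 0.000
      vertex 21.000 0.000 9.000
    endloop
  endfacet
  facet normal 0.0000 -1.0000 0.0000
    outer loop
      vertex 0.000 0.000 0.000
      vertex 21.000 0.000 9.000
      vertex 0.000 0.000 9.000
    endloop
  endfacet
  facet normal 0.0000 1.0000 0.0000
    outer loop
      vertex 21.000 26.000 9.000
      vertex 21.000 26.000 0.000
      vertex 0.000 26.000 0.000
    endloop
  endfacet
  facet normal 0.0000 1.0000 0.0000
    outer loop
      vertex 0.000 26.000 9.000
      vertex 21.000 26.000 9.000
      vertex 0.000 26.000 0.000
    endloop
  endfacet
  facet normal -1.0000 0.0000 0.0000
    outer loop
      vertex 0.000 26.000 9.000
      vertex 0.000 26.000 0.000
      vertex 0.000 0.000 0.000
    endloop
  endfacet
  facet normal -1.0000 0.0000 0.0000
    outer loop
      vertex 0.000 0.000 9.000
      vertex 0.000 26.000 9.000
      vertex 0.000 0.000 0.000
    endloop
  endfacet
  facet normal 1.0000 0.0000 0.0000
    outer loop
      vertex 21.000 0.000 0.000
      vertex 21.000 26.000 0.000
      vertex 21.000 26.000 9.000
    endloop
  endfacet
  facet normal 1.0000 0.0000 0.0000
    outer loop
      vertex 21.000 0.000 0.000
      vertex 21.000 26.000 9.000
      vertex 21.000 0.000 9.000
    endloop
  endfacet
endsolid part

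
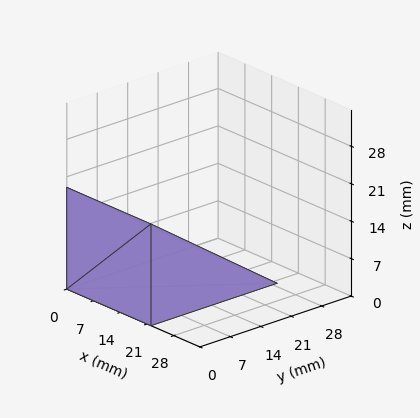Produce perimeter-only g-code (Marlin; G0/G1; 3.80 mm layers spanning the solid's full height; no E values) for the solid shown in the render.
Reading the render: the shape is a wedge (ramp): 22 × 29 mm base, rising to 19 mm along the y=0 edge and sloping linearly to z=0 at y=29 (dimensions read to the nearest mm from the axis ticks). For the g-code, the solid's height is divided into equal slices at the stated Δz and each level perimeter traced with G1 moves after a G0 lift.

; perimeter-only toolpath
G21 ; units = mm
G90 ; absolute positioning
G28 ; home
; layer 1
G0 Z3.80
G0 X0.00 Y0.00
G1 X22.00 Y0.00
G1 X22.00 Y23.20
G1 X0.00 Y23.20
G1 X0.00 Y0.00
; layer 2
G0 Z7.60
G0 X0.00 Y0.00
G1 X22.00 Y0.00
G1 X22.00 Y17.40
G1 X0.00 Y17.40
G1 X0.00 Y0.00
; layer 3
G0 Z11.40
G0 X0.00 Y0.00
G1 X22.00 Y0.00
G1 X22.00 Y11.60
G1 X0.00 Y11.60
G1 X0.00 Y0.00
; layer 4
G0 Z15.20
G0 X0.00 Y0.00
G1 X22.00 Y0.00
G1 X22.00 Y5.80
G1 X0.00 Y5.80
G1 X0.00 Y0.00
M2 ; end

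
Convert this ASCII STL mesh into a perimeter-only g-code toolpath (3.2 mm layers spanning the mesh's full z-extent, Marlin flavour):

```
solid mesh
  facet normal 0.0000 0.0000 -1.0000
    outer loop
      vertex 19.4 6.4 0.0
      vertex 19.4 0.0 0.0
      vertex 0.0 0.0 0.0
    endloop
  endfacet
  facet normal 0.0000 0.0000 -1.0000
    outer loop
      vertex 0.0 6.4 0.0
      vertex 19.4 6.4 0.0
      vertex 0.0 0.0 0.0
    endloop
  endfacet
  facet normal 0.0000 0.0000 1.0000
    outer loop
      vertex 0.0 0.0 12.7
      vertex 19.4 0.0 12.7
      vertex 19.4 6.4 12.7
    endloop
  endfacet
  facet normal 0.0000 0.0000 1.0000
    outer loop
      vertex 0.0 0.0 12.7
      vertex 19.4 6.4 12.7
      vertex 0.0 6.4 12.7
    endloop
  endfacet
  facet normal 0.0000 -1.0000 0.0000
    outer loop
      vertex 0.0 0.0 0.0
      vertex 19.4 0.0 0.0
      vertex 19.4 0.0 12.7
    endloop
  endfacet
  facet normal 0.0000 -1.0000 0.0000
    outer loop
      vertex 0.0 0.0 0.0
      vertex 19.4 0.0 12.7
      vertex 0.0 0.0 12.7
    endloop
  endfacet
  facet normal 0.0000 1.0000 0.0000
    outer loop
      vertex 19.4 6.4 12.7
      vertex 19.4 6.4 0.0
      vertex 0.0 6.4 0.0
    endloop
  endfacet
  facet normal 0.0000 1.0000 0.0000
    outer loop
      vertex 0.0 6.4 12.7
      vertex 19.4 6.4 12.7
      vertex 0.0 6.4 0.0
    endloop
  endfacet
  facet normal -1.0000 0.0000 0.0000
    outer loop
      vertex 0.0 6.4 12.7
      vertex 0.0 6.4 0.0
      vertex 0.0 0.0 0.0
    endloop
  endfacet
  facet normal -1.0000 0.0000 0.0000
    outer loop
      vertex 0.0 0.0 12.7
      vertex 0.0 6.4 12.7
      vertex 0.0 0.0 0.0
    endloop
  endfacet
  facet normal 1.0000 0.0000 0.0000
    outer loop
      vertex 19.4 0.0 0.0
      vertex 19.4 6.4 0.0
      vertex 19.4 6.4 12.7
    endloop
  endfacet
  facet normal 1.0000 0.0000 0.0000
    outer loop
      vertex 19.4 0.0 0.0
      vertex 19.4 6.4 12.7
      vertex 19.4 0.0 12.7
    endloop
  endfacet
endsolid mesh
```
; perimeter-only toolpath
G21 ; units = mm
G90 ; absolute positioning
G28 ; home
; layer 1
G0 Z3.2
G0 X0.0 Y0.0
G1 X19.4 Y0.0
G1 X19.4 Y6.4
G1 X0.0 Y6.4
G1 X0.0 Y0.0
; layer 2
G0 Z6.3
G0 X0.0 Y0.0
G1 X19.4 Y0.0
G1 X19.4 Y6.4
G1 X0.0 Y6.4
G1 X0.0 Y0.0
; layer 3
G0 Z9.5
G0 X0.0 Y0.0
G1 X19.4 Y0.0
G1 X19.4 Y6.4
G1 X0.0 Y6.4
G1 X0.0 Y0.0
; layer 4
G0 Z12.7
G0 X0.0 Y0.0
G1 X19.4 Y0.0
G1 X19.4 Y6.4
G1 X0.0 Y6.4
G1 X0.0 Y0.0
M2 ; end

The solid is a rectangular box, roughly 19.4 × 6.4 mm footprint and 12.7 mm tall. Slicing at Δz = 3.2 mm — 4 equal slices spanning the solid's height, so layer i sits at z = i·h/4 — gives 4 non-empty perimeters. Each is a 4-segment closed polygon; G0 lifts to the layer z and rapids to the start vertex, then G1 traces the edges.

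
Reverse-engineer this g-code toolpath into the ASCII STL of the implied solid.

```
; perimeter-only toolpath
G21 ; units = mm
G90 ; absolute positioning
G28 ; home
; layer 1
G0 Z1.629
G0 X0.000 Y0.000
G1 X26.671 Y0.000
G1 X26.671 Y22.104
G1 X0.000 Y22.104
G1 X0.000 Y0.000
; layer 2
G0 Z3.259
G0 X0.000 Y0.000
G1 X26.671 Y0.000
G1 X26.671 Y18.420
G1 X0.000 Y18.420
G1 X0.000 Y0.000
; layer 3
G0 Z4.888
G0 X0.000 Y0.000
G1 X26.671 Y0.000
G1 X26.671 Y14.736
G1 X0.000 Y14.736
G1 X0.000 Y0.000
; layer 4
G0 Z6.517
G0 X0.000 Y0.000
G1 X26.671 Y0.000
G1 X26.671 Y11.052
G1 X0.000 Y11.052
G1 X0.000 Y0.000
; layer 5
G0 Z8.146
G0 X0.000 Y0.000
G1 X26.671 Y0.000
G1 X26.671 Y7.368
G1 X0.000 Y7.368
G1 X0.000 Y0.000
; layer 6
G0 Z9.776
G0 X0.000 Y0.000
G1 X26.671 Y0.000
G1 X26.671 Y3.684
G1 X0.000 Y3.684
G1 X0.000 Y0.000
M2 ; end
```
solid part
  facet normal 0.0000 0.0000 -1.0000
    outer loop
      vertex 26.671 25.788 0.000
      vertex 26.671 0.000 0.000
      vertex 0.000 0.000 0.000
    endloop
  endfacet
  facet normal 0.0000 0.0000 -1.0000
    outer loop
      vertex 0.000 25.788 0.000
      vertex 26.671 25.788 0.000
      vertex 0.000 0.000 0.000
    endloop
  endfacet
  facet normal 0.0000 -1.0000 0.0000
    outer loop
      vertex 0.000 0.000 0.000
      vertex 26.671 0.000 0.000
      vertex 26.671 0.000 11.405
    endloop
  endfacet
  facet normal 0.0000 -1.0000 0.0000
    outer loop
      vertex 0.000 0.000 0.000
      vertex 26.671 0.000 11.405
      vertex 0.000 0.000 11.405
    endloop
  endfacet
  facet normal 0.0000 0.4045 0.9146
    outer loop
      vertex 0.000 0.000 11.405
      vertex 26.671 0.000 11.405
      vertex 26.671 25.788 0.000
    endloop
  endfacet
  facet normal 0.0000 0.4045 0.9146
    outer loop
      vertex 0.000 0.000 11.405
      vertex 26.671 25.788 0.000
      vertex 0.000 25.788 0.000
    endloop
  endfacet
  facet normal -1.0000 0.0000 0.0000
    outer loop
      vertex 0.000 0.000 11.405
      vertex 0.000 25.788 0.000
      vertex 0.000 0.000 0.000
    endloop
  endfacet
  facet normal 1.0000 0.0000 0.0000
    outer loop
      vertex 26.671 0.000 0.000
      vertex 26.671 25.788 0.000
      vertex 26.671 0.000 11.405
    endloop
  endfacet
endsolid part

The G0 Z moves step by Δz≈1.629 mm. The G1 loops shrink linearly with z, so the solid tapers from its base footprint up to z≈11.4. Closing with a flat bottom cap and the tapered top and triangulating gives 8 facets — a wedge (ramp): 26.7 × 25.8 mm base, rising to 11.4 mm along the y=0 edge and sloping linearly to z=0 at y=25.8.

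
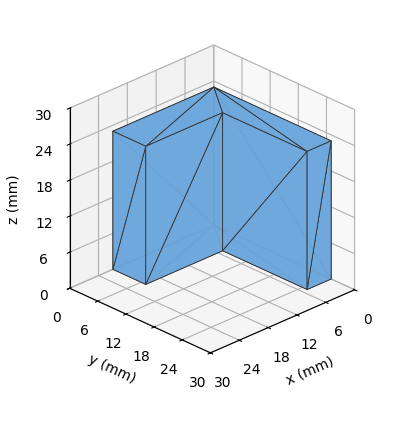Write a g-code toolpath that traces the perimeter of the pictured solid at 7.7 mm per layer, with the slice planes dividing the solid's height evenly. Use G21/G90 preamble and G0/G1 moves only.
Reading the render: the shape is an L-shaped prism: outer 21 × 25 mm, arm thicknesses ≈ 7 mm (horizontal) and 5 mm (vertical), extruded 23 mm in z (dimensions read to the nearest mm from the axis ticks). For the g-code, the solid's height is divided into equal slices at the stated Δz and each level perimeter traced with G1 moves after a G0 lift.

; perimeter-only toolpath
G21 ; units = mm
G90 ; absolute positioning
G28 ; home
; layer 1
G0 Z7.7
G0 X0.0 Y0.0
G1 X21.0 Y0.0
G1 X21.0 Y7.0
G1 X5.0 Y7.0
G1 X5.0 Y25.0
G1 X0.0 Y25.0
G1 X0.0 Y0.0
; layer 2
G0 Z15.3
G0 X0.0 Y0.0
G1 X21.0 Y0.0
G1 X21.0 Y7.0
G1 X5.0 Y7.0
G1 X5.0 Y25.0
G1 X0.0 Y25.0
G1 X0.0 Y0.0
; layer 3
G0 Z23.0
G0 X0.0 Y0.0
G1 X21.0 Y0.0
G1 X21.0 Y7.0
G1 X5.0 Y7.0
G1 X5.0 Y25.0
G1 X0.0 Y25.0
G1 X0.0 Y0.0
M2 ; end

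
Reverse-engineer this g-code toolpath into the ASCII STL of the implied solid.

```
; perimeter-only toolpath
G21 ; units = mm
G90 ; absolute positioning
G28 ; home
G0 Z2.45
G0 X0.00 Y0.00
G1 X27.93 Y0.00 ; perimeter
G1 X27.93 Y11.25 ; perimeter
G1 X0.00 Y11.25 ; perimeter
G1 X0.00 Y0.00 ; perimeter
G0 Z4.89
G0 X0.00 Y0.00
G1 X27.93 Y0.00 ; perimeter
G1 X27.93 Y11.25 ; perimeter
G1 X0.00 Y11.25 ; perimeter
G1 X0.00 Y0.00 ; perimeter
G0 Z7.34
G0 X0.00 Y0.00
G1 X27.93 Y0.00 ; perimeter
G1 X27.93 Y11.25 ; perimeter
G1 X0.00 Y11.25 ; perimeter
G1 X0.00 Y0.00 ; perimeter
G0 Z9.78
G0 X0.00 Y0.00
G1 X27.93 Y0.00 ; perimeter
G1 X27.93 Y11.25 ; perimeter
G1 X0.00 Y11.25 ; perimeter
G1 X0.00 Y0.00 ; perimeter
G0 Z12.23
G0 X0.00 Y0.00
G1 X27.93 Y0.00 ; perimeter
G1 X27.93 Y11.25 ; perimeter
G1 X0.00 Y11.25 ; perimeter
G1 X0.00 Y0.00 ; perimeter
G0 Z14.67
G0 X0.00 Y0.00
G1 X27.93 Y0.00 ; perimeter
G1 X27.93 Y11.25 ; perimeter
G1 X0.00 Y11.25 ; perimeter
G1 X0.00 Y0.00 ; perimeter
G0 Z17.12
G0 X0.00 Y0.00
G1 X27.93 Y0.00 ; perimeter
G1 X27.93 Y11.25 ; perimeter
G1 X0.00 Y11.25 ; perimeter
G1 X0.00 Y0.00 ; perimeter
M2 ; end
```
solid part
  facet normal 0.0000 0.0000 -1.0000
    outer loop
      vertex 27.93 11.25 0.00
      vertex 27.93 0.00 0.00
      vertex 0.00 0.00 0.00
    endloop
  endfacet
  facet normal 0.0000 0.0000 -1.0000
    outer loop
      vertex 0.00 11.25 0.00
      vertex 27.93 11.25 0.00
      vertex 0.00 0.00 0.00
    endloop
  endfacet
  facet normal 0.0000 0.0000 1.0000
    outer loop
      vertex 0.00 0.00 17.12
      vertex 27.93 0.00 17.12
      vertex 27.93 11.25 17.12
    endloop
  endfacet
  facet normal 0.0000 0.0000 1.0000
    outer loop
      vertex 0.00 0.00 17.12
      vertex 27.93 11.25 17.12
      vertex 0.00 11.25 17.12
    endloop
  endfacet
  facet normal 0.0000 -1.0000 0.0000
    outer loop
      vertex 0.00 0.00 0.00
      vertex 27.93 0.00 0.00
      vertex 27.93 0.00 17.12
    endloop
  endfacet
  facet normal 0.0000 -1.0000 0.0000
    outer loop
      vertex 0.00 0.00 0.00
      vertex 27.93 0.00 17.12
      vertex 0.00 0.00 17.12
    endloop
  endfacet
  facet normal 0.0000 1.0000 0.0000
    outer loop
      vertex 27.93 11.25 17.12
      vertex 27.93 11.25 0.00
      vertex 0.00 11.25 0.00
    endloop
  endfacet
  facet normal 0.0000 1.0000 0.0000
    outer loop
      vertex 0.00 11.25 17.12
      vertex 27.93 11.25 17.12
      vertex 0.00 11.25 0.00
    endloop
  endfacet
  facet normal -1.0000 0.0000 0.0000
    outer loop
      vertex 0.00 11.25 17.12
      vertex 0.00 11.25 0.00
      vertex 0.00 0.00 0.00
    endloop
  endfacet
  facet normal -1.0000 0.0000 0.0000
    outer loop
      vertex 0.00 0.00 17.12
      vertex 0.00 11.25 17.12
      vertex 0.00 0.00 0.00
    endloop
  endfacet
  facet normal 1.0000 0.0000 0.0000
    outer loop
      vertex 27.93 0.00 0.00
      vertex 27.93 11.25 0.00
      vertex 27.93 11.25 17.12
    endloop
  endfacet
  facet normal 1.0000 0.0000 0.0000
    outer loop
      vertex 27.93 0.00 0.00
      vertex 27.93 11.25 17.12
      vertex 27.93 0.00 17.12
    endloop
  endfacet
endsolid part

The G0 Z moves step by Δz≈2.45 mm. Every layer's G1 loop is the same polygon, so the solid is a straight extrusion of it from z=0 to z≈17.1. Closing with flat bottom and top caps and triangulating gives 12 facets — a rectangular box, roughly 27.9 × 11.2 mm footprint and 17.1 mm tall.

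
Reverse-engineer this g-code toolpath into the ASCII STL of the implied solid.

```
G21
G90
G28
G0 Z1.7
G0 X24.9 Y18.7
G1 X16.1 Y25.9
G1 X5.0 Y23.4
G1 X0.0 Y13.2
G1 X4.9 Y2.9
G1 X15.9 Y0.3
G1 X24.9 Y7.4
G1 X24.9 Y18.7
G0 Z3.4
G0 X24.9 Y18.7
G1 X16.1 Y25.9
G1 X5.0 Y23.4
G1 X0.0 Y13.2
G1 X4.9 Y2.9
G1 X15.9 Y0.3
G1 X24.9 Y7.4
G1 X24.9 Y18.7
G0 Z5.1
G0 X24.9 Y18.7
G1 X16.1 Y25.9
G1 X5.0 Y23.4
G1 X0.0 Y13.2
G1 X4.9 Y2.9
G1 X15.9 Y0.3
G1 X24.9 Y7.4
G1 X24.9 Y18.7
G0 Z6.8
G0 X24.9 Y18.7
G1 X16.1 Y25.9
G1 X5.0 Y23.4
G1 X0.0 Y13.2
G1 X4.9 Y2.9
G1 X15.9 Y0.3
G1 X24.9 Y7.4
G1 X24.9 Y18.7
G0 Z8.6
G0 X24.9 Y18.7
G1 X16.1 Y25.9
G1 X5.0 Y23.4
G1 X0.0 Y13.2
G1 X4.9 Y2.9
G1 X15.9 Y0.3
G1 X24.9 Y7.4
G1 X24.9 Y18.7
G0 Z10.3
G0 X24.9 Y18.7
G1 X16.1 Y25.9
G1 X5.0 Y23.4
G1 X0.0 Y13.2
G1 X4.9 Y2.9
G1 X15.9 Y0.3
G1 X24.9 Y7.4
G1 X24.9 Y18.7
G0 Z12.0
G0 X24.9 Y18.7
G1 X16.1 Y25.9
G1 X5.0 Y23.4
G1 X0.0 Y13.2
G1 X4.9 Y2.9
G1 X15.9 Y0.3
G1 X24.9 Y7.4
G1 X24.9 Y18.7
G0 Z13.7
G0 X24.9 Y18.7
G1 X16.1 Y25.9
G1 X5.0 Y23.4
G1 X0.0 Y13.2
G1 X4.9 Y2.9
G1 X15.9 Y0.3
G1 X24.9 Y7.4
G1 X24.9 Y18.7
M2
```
solid part
  facet normal 0.0000 0.0000 -1.0000
    outer loop
      vertex 5.0 23.4 0.0
      vertex 16.1 25.9 0.0
      vertex 24.9 18.7 0.0
    endloop
  endfacet
  facet normal 0.0000 0.0000 -1.0000
    outer loop
      vertex 0.0 13.2 0.0
      vertex 5.0 23.4 0.0
      vertex 24.9 18.7 0.0
    endloop
  endfacet
  facet normal 0.0000 0.0000 -1.0000
    outer loop
      vertex 4.9 2.9 0.0
      vertex 0.0 13.2 0.0
      vertex 24.9 18.7 0.0
    endloop
  endfacet
  facet normal 0.0000 0.0000 -1.0000
    outer loop
      vertex 15.9 0.3 0.0
      vertex 4.9 2.9 0.0
      vertex 24.9 18.7 0.0
    endloop
  endfacet
  facet normal 0.0000 0.0000 -1.0000
    outer loop
      vertex 24.9 7.4 0.0
      vertex 15.9 0.3 0.0
      vertex 24.9 18.7 0.0
    endloop
  endfacet
  facet normal 0.0000 0.0000 1.0000
    outer loop
      vertex 24.9 18.7 13.7
      vertex 16.1 25.9 13.7
      vertex 5.0 23.4 13.7
    endloop
  endfacet
  facet normal 0.0000 0.0000 1.0000
    outer loop
      vertex 24.9 18.7 13.7
      vertex 5.0 23.4 13.7
      vertex 0.0 13.2 13.7
    endloop
  endfacet
  facet normal 0.0000 0.0000 1.0000
    outer loop
      vertex 24.9 18.7 13.7
      vertex 0.0 13.2 13.7
      vertex 4.9 2.9 13.7
    endloop
  endfacet
  facet normal 0.0000 0.0000 1.0000
    outer loop
      vertex 24.9 18.7 13.7
      vertex 4.9 2.9 13.7
      vertex 15.9 0.3 13.7
    endloop
  endfacet
  facet normal 0.0000 0.0000 1.0000
    outer loop
      vertex 24.9 18.7 13.7
      vertex 15.9 0.3 13.7
      vertex 24.9 7.4 13.7
    endloop
  endfacet
  facet normal 0.6332 0.7740 0.0000
    outer loop
      vertex 24.9 18.7 0.0
      vertex 16.1 25.9 0.0
      vertex 16.1 25.9 13.7
    endloop
  endfacet
  facet normal 0.6332 0.7740 0.0000
    outer loop
      vertex 24.9 18.7 0.0
      vertex 16.1 25.9 13.7
      vertex 24.9 18.7 13.7
    endloop
  endfacet
  facet normal -0.2197 0.9756 0.0000
    outer loop
      vertex 16.1 25.9 0.0
      vertex 5.0 23.4 0.0
      vertex 5.0 23.4 13.7
    endloop
  endfacet
  facet normal -0.2197 0.9756 0.0000
    outer loop
      vertex 16.1 25.9 0.0
      vertex 5.0 23.4 13.7
      vertex 16.1 25.9 13.7
    endloop
  endfacet
  facet normal -0.8979 0.4402 0.0000
    outer loop
      vertex 5.0 23.4 0.0
      vertex 0.0 13.2 0.0
      vertex 0.0 13.2 13.7
    endloop
  endfacet
  facet normal -0.8979 0.4402 0.0000
    outer loop
      vertex 5.0 23.4 0.0
      vertex 0.0 13.2 13.7
      vertex 5.0 23.4 13.7
    endloop
  endfacet
  facet normal -0.9030 -0.4296 0.0000
    outer loop
      vertex 0.0 13.2 0.0
      vertex 4.9 2.9 0.0
      vertex 4.9 2.9 13.7
    endloop
  endfacet
  facet normal -0.9030 -0.4296 0.0000
    outer loop
      vertex 0.0 13.2 0.0
      vertex 4.9 2.9 13.7
      vertex 0.0 13.2 13.7
    endloop
  endfacet
  facet normal -0.2300 -0.9732 0.0000
    outer loop
      vertex 4.9 2.9 0.0
      vertex 15.9 0.3 0.0
      vertex 15.9 0.3 13.7
    endloop
  endfacet
  facet normal -0.2300 -0.9732 0.0000
    outer loop
      vertex 4.9 2.9 0.0
      vertex 15.9 0.3 13.7
      vertex 4.9 2.9 13.7
    endloop
  endfacet
  facet normal 0.6194 -0.7851 0.0000
    outer loop
      vertex 15.9 0.3 0.0
      vertex 24.9 7.4 0.0
      vertex 24.9 7.4 13.7
    endloop
  endfacet
  facet normal 0.6194 -0.7851 0.0000
    outer loop
      vertex 15.9 0.3 0.0
      vertex 24.9 7.4 13.7
      vertex 15.9 0.3 13.7
    endloop
  endfacet
  facet normal 1.0000 0.0000 0.0000
    outer loop
      vertex 24.9 7.4 0.0
      vertex 24.9 18.7 0.0
      vertex 24.9 18.7 13.7
    endloop
  endfacet
  facet normal 1.0000 0.0000 0.0000
    outer loop
      vertex 24.9 7.4 0.0
      vertex 24.9 18.7 13.7
      vertex 24.9 7.4 13.7
    endloop
  endfacet
endsolid part

The G0 Z moves step by Δz≈1.7 mm. Every layer's G1 loop is the same polygon, so the solid is a straight extrusion of it from z=0 to z≈13.7. Closing with flat bottom and top caps and triangulating gives 24 facets — a regular 7-sided prism (a cylinder approximated with 7 flat sides), circumscribed radius ≈ 13.1 mm, height ≈ 13.7 mm.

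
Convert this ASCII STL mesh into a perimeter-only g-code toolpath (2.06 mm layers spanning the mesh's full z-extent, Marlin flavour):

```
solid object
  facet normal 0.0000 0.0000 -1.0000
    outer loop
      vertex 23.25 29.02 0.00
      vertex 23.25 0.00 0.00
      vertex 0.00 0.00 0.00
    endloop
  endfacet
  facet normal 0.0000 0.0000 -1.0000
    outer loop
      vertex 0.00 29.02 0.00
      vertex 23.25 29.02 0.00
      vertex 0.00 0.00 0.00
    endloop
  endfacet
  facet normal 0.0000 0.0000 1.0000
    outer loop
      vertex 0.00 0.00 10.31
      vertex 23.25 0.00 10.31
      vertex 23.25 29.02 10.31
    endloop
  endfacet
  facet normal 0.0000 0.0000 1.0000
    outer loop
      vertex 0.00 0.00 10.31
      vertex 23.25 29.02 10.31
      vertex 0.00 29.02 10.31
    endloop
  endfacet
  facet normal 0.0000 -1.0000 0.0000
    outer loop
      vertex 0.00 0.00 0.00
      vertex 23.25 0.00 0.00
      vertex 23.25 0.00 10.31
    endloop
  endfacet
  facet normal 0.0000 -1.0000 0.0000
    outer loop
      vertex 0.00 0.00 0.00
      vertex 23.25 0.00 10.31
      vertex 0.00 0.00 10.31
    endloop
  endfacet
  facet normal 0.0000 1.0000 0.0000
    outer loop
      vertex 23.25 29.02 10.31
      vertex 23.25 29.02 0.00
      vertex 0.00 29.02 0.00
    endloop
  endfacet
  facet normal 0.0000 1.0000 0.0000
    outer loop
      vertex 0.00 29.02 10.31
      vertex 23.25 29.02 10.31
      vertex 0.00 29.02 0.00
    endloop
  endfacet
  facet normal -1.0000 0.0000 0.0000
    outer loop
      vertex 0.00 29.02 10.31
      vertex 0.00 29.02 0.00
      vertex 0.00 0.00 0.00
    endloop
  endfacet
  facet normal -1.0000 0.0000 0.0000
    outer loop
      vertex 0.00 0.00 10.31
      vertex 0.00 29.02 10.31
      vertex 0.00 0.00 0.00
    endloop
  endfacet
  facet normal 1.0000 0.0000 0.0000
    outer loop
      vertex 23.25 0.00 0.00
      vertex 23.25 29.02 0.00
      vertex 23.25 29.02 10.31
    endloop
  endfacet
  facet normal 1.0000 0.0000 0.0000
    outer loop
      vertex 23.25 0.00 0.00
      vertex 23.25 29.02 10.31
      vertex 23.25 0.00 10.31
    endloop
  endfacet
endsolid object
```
; perimeter-only toolpath
G21 ; units = mm
G90 ; absolute positioning
G28 ; home
; layer 1
G0 Z2.06
G0 X0.00 Y0.00
G1 X23.25 Y0.00
G1 X23.25 Y29.02
G1 X0.00 Y29.02
G1 X0.00 Y0.00
; layer 2
G0 Z4.12
G0 X0.00 Y0.00
G1 X23.25 Y0.00
G1 X23.25 Y29.02
G1 X0.00 Y29.02
G1 X0.00 Y0.00
; layer 3
G0 Z6.19
G0 X0.00 Y0.00
G1 X23.25 Y0.00
G1 X23.25 Y29.02
G1 X0.00 Y29.02
G1 X0.00 Y0.00
; layer 4
G0 Z8.25
G0 X0.00 Y0.00
G1 X23.25 Y0.00
G1 X23.25 Y29.02
G1 X0.00 Y29.02
G1 X0.00 Y0.00
; layer 5
G0 Z10.31
G0 X0.00 Y0.00
G1 X23.25 Y0.00
G1 X23.25 Y29.02
G1 X0.00 Y29.02
G1 X0.00 Y0.00
M2 ; end

The solid is a rectangular box, roughly 23.2 × 29 mm footprint and 10.3 mm tall. Slicing at Δz = 2.06 mm — 5 equal slices spanning the solid's height, so layer i sits at z = i·h/5 — gives 5 non-empty perimeters. Each is a 4-segment closed polygon; G0 lifts to the layer z and rapids to the start vertex, then G1 traces the edges.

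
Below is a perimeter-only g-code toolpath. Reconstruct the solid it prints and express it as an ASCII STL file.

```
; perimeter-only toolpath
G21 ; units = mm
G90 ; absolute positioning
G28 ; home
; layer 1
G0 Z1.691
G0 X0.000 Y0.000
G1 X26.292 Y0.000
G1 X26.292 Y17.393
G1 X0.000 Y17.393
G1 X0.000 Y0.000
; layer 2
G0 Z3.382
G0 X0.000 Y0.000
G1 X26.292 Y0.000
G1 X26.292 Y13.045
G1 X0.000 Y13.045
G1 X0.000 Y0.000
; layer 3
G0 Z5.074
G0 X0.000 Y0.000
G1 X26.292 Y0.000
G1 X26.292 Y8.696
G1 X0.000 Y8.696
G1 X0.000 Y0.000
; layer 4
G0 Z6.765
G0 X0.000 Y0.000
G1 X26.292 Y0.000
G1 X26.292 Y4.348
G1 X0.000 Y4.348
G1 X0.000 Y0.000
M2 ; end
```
solid part
  facet normal 0.0000 0.0000 -1.0000
    outer loop
      vertex 26.292 21.741 0.000
      vertex 26.292 0.000 0.000
      vertex 0.000 0.000 0.000
    endloop
  endfacet
  facet normal 0.0000 0.0000 -1.0000
    outer loop
      vertex 0.000 21.741 0.000
      vertex 26.292 21.741 0.000
      vertex 0.000 0.000 0.000
    endloop
  endfacet
  facet normal 0.0000 -1.0000 0.0000
    outer loop
      vertex 0.000 0.000 0.000
      vertex 26.292 0.000 0.000
      vertex 26.292 0.000 8.456
    endloop
  endfacet
  facet normal 0.0000 -1.0000 0.0000
    outer loop
      vertex 0.000 0.000 0.000
      vertex 26.292 0.000 8.456
      vertex 0.000 0.000 8.456
    endloop
  endfacet
  facet normal 0.0000 0.3625 0.9320
    outer loop
      vertex 0.000 0.000 8.456
      vertex 26.292 0.000 8.456
      vertex 26.292 21.741 0.000
    endloop
  endfacet
  facet normal 0.0000 0.3625 0.9320
    outer loop
      vertex 0.000 0.000 8.456
      vertex 26.292 21.741 0.000
      vertex 0.000 21.741 0.000
    endloop
  endfacet
  facet normal -1.0000 0.0000 0.0000
    outer loop
      vertex 0.000 0.000 8.456
      vertex 0.000 21.741 0.000
      vertex 0.000 0.000 0.000
    endloop
  endfacet
  facet normal 1.0000 0.0000 0.0000
    outer loop
      vertex 26.292 0.000 0.000
      vertex 26.292 21.741 0.000
      vertex 26.292 0.000 8.456
    endloop
  endfacet
endsolid part

The G0 Z moves step by Δz≈1.691 mm. The G1 loops shrink linearly with z, so the solid tapers from its base footprint up to z≈8.46. Closing with a flat bottom cap and the tapered top and triangulating gives 8 facets — a wedge (ramp): 26.3 × 21.7 mm base, rising to 8.46 mm along the y=0 edge and sloping linearly to z=0 at y=21.7.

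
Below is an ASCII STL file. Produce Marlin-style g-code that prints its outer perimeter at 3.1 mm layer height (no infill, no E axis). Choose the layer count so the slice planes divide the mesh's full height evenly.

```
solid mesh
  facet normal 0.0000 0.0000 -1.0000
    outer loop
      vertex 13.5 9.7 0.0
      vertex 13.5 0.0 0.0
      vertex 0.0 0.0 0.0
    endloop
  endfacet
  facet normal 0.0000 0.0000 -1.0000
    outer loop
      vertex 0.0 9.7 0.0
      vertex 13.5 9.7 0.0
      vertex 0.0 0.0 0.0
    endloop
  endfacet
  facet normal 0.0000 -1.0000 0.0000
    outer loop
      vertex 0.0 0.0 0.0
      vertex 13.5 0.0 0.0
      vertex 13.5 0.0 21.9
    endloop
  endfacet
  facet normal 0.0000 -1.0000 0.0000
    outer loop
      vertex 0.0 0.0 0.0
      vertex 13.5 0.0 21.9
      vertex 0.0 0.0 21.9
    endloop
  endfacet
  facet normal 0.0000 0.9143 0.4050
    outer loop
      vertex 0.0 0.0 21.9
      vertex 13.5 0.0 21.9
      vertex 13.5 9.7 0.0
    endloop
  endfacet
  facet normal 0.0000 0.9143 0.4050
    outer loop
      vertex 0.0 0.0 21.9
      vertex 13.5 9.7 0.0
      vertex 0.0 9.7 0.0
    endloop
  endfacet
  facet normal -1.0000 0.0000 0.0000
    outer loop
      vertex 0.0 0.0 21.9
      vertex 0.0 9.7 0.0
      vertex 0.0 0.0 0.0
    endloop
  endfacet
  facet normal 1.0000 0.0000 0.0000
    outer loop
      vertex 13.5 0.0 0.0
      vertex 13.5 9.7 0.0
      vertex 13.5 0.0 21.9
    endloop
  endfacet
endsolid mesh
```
; perimeter-only toolpath
G21 ; units = mm
G90 ; absolute positioning
G28 ; home
; layer 1
G0 Z3.1
G0 X0.0 Y0.0
G1 X13.5 Y0.0
G1 X13.5 Y8.3
G1 X0.0 Y8.3
G1 X0.0 Y0.0
; layer 2
G0 Z6.3
G0 X0.0 Y0.0
G1 X13.5 Y0.0
G1 X13.5 Y6.9
G1 X0.0 Y6.9
G1 X0.0 Y0.0
; layer 3
G0 Z9.4
G0 X0.0 Y0.0
G1 X13.5 Y0.0
G1 X13.5 Y5.5
G1 X0.0 Y5.5
G1 X0.0 Y0.0
; layer 4
G0 Z12.5
G0 X0.0 Y0.0
G1 X13.5 Y0.0
G1 X13.5 Y4.2
G1 X0.0 Y4.2
G1 X0.0 Y0.0
; layer 5
G0 Z15.6
G0 X0.0 Y0.0
G1 X13.5 Y0.0
G1 X13.5 Y2.8
G1 X0.0 Y2.8
G1 X0.0 Y0.0
; layer 6
G0 Z18.8
G0 X0.0 Y0.0
G1 X13.5 Y0.0
G1 X13.5 Y1.4
G1 X0.0 Y1.4
G1 X0.0 Y0.0
M2 ; end

The solid is a wedge (ramp): 13.5 × 9.7 mm base, rising to 21.9 mm along the y=0 edge and sloping linearly to z=0 at y=9.7. Slicing at Δz = 3.1 mm — 7 equal slices spanning the solid's height, so layer i sits at z = i·h/7 — gives 6 non-empty perimeters. Each is a 4-segment closed polygon; G0 lifts to the layer z and rapids to the start vertex, then G1 traces the edges. The cross-section shrinks linearly with z (the slice at the apex is degenerate and omitted).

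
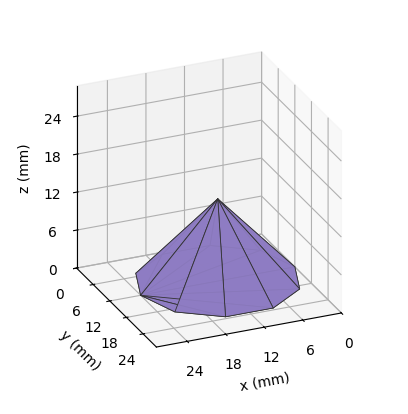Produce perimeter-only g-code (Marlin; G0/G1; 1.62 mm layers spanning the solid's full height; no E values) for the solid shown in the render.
Reading the render: the shape is a regular 10-sided pyramid, base circumscribed radius ≈ 12 mm, apex at z ≈ 13 mm (dimensions read to the nearest mm from the axis ticks). For the g-code, the solid's height is divided into equal slices at the stated Δz and each level perimeter traced with G1 moves after a G0 lift.

; perimeter-only toolpath
G21 ; units = mm
G90 ; absolute positioning
G28 ; home
; layer 1
G0 Z1.62
G0 X22.50 Y12.00
G1 X20.50 Y18.17
G1 X15.25 Y21.98
G1 X8.75 Y21.98
G1 X3.50 Y18.17
G1 X1.50 Y12.00
G1 X3.50 Y5.83
G1 X8.75 Y2.02
G1 X15.25 Y2.02
G1 X20.50 Y5.83
G1 X22.50 Y12.00
; layer 2
G0 Z3.25
G0 X21.00 Y12.00
G1 X19.28 Y17.29
G1 X14.78 Y20.56
G1 X9.22 Y20.56
G1 X4.72 Y17.29
G1 X3.00 Y12.00
G1 X4.72 Y6.71
G1 X9.22 Y3.44
G1 X14.78 Y3.44
G1 X19.28 Y6.71
G1 X21.00 Y12.00
; layer 3
G0 Z4.88
G0 X19.50 Y12.00
G1 X18.07 Y16.41
G1 X14.32 Y19.13
G1 X9.68 Y19.13
G1 X5.93 Y16.41
G1 X4.50 Y12.00
G1 X5.93 Y7.59
G1 X9.68 Y4.87
G1 X14.32 Y4.87
G1 X18.07 Y7.59
G1 X19.50 Y12.00
; layer 4
G0 Z6.50
G0 X18.00 Y12.00
G1 X16.86 Y15.53
G1 X13.86 Y17.70
G1 X10.14 Y17.70
G1 X7.14 Y15.53
G1 X6.00 Y12.00
G1 X7.14 Y8.47
G1 X10.14 Y6.29
G1 X13.86 Y6.29
G1 X16.86 Y8.47
G1 X18.00 Y12.00
; layer 5
G0 Z8.12
G0 X16.50 Y12.00
G1 X15.64 Y14.64
G1 X13.39 Y16.28
G1 X10.61 Y16.28
G1 X8.36 Y14.64
G1 X7.50 Y12.00
G1 X8.36 Y9.36
G1 X10.61 Y7.72
G1 X13.39 Y7.72
G1 X15.64 Y9.36
G1 X16.50 Y12.00
; layer 6
G0 Z9.75
G0 X15.00 Y12.00
G1 X14.43 Y13.76
G1 X12.93 Y14.85
G1 X11.07 Y14.85
G1 X9.57 Y13.76
G1 X9.00 Y12.00
G1 X9.57 Y10.24
G1 X11.07 Y9.15
G1 X12.93 Y9.15
G1 X14.43 Y10.24
G1 X15.00 Y12.00
; layer 7
G0 Z11.38
G0 X13.50 Y12.00
G1 X13.21 Y12.88
G1 X12.46 Y13.43
G1 X11.54 Y13.43
G1 X10.79 Y12.88
G1 X10.50 Y12.00
G1 X10.79 Y11.12
G1 X11.54 Y10.57
G1 X12.46 Y10.57
G1 X13.21 Y11.12
G1 X13.50 Y12.00
M2 ; end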